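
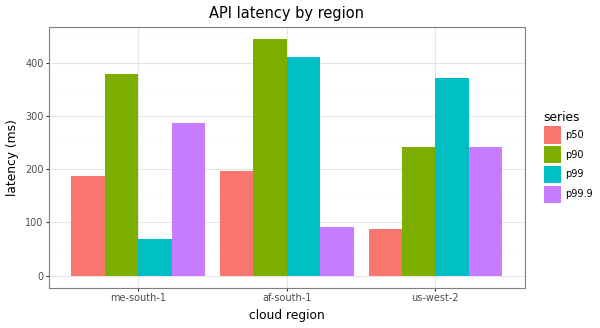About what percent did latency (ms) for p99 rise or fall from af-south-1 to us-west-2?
af-south-1 ≈ 400, us-west-2 ≈ 350; (350 − 400) / 400 ≈ -12.5%.

≈ -12.5%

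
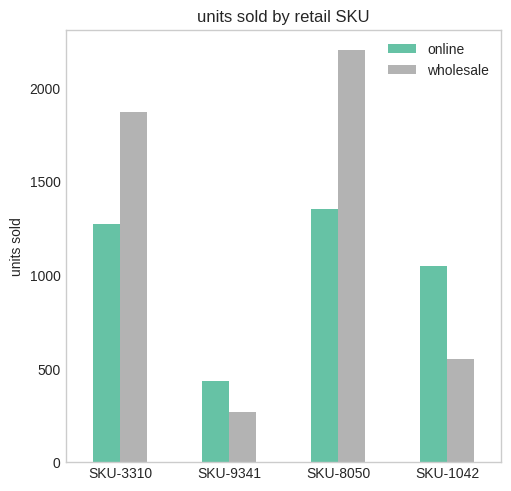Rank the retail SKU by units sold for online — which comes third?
Top 4 for online: SKU-8050 ≈ 1400, SKU-3310 ≈ 1200, SKU-1042 ≈ 1000, SKU-9341 ≈ 400.

SKU-1042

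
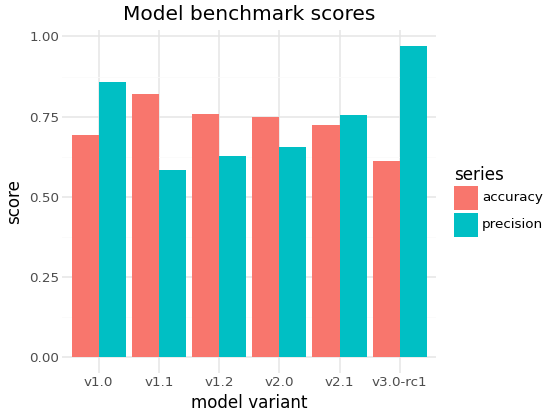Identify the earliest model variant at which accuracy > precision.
v1.0: accuracy ≈ 0.7 vs precision ≈ 0.9 (not yet); v1.1: accuracy ≈ 0.8 vs precision ≈ 0.6 (first crossover).

v1.1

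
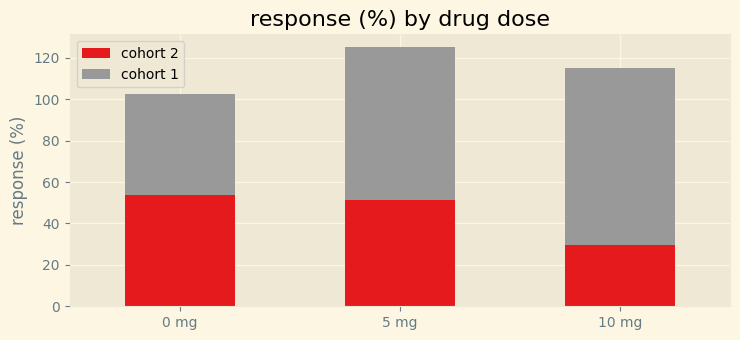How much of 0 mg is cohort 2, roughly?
cohort 2 top ≈ 60, bottom ≈ 0; segment ≈ 60.

≈ 60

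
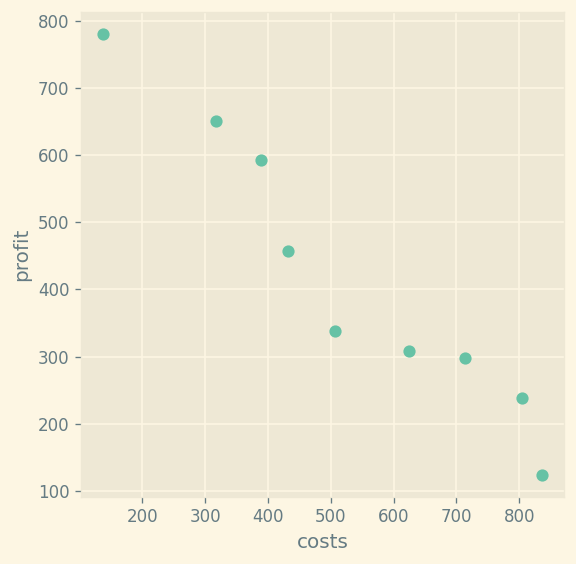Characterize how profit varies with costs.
negative, strong

Points are negatively correlated; strong (|r| ≈ 1.0).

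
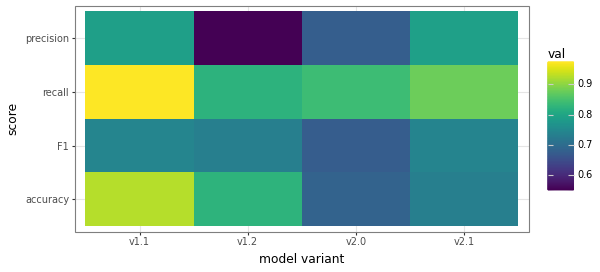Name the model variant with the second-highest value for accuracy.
v1.2

Top 3 for accuracy: v1.1 ≈ 0.95, v1.2 ≈ 0.80, v2.1 ≈ 0.75.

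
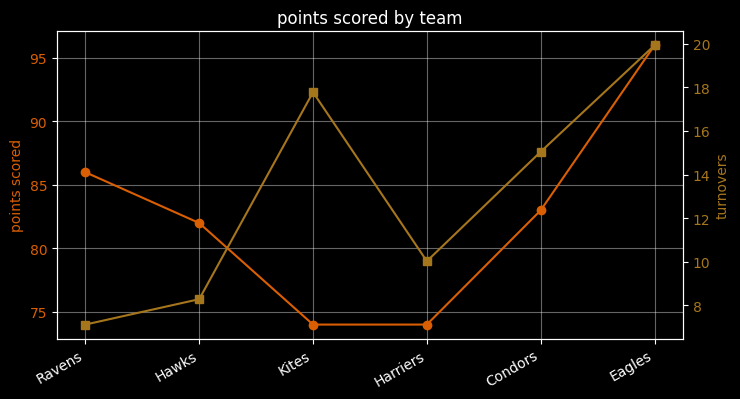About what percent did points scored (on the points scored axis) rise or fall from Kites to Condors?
Kites ≈ 74, Condors ≈ 84; (84 − 74) / 74 ≈ +13.5%.

≈ +13.5%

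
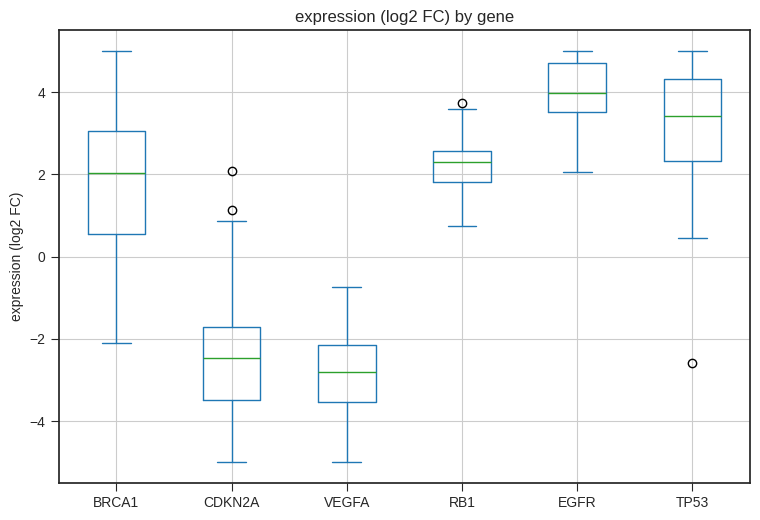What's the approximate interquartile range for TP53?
≈ 2

Q3 ≈ 4, Q1 ≈ 2; IQR ≈ 2.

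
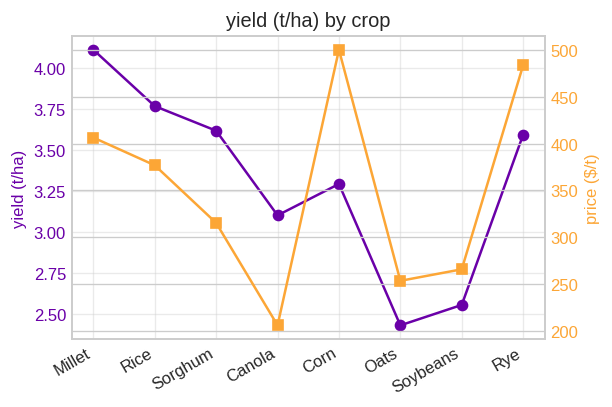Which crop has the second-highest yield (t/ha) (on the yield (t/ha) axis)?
Rice

Top 3 (on the yield (t/ha) axis): Millet ≈ 4.2, Rice ≈ 3.8, Sorghum ≈ 3.6.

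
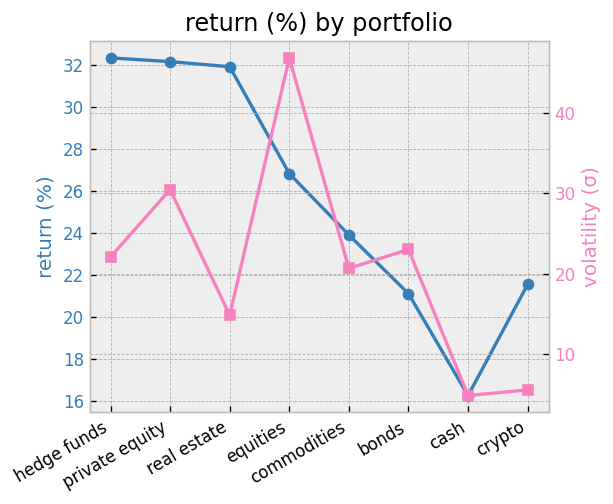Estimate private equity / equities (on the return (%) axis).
private equity ≈ 32, equities ≈ 26; 32/26 ≈ 1.23.

≈ 1.23×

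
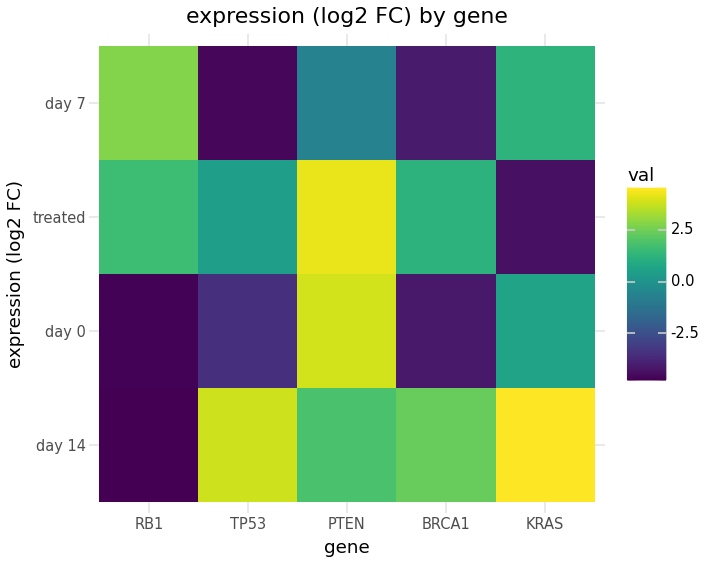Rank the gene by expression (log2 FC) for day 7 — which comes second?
Top 3 for day 7: RB1 ≈ 3, KRAS ≈ 1, PTEN ≈ -1.

KRAS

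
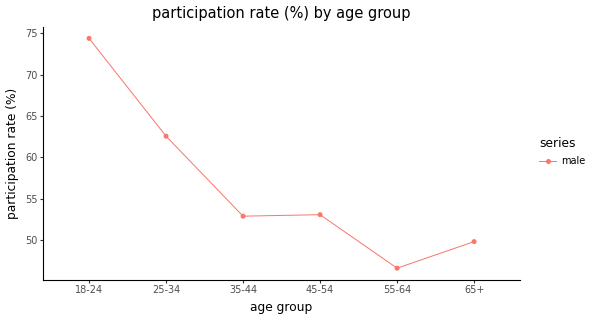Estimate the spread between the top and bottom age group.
≈ 30

Max 18-24 ≈ 75, min 55-64 ≈ 45; range ≈ 30.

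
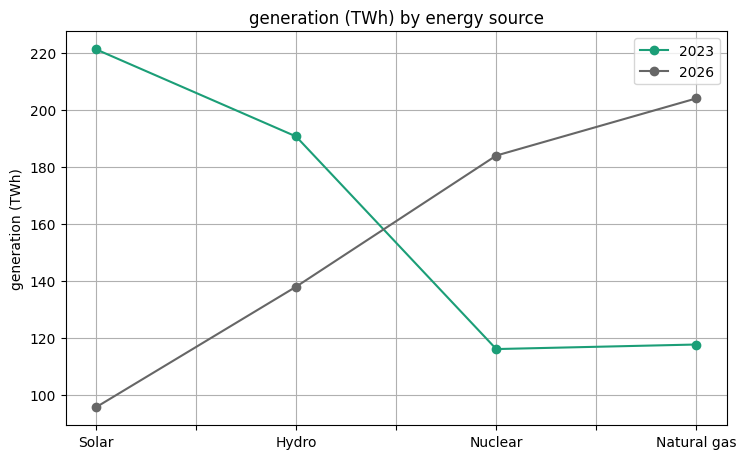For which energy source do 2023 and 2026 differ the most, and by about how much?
Solar: 2023 ≈ 220, 2026 ≈ 100 → gap ≈ 120. Next-largest (Natural gas) is only ≈ 80.

Solar, ≈ 120 TWh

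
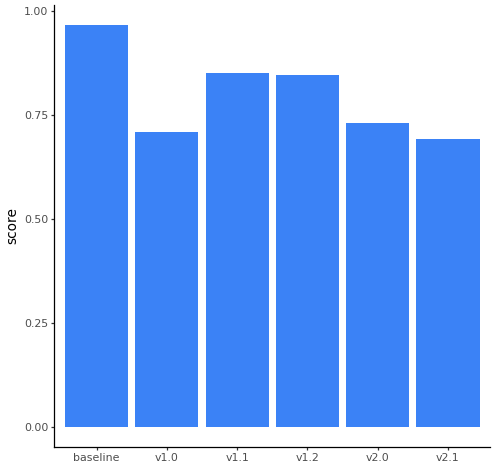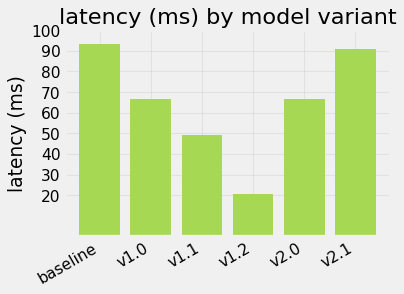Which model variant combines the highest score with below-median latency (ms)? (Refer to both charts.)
v1.1

Chart 2 median latency (ms) ≈ 70; below-median model variants: v1.1, v1.2, v2.0. Among those, v1.1 has the highest score (≈ 0.9).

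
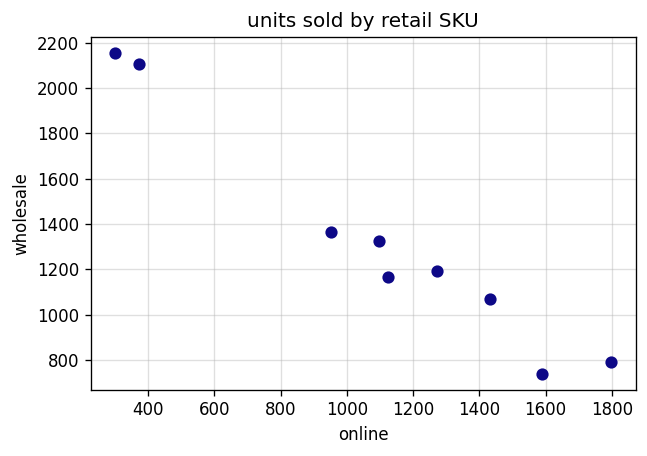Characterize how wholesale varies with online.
Points are negatively correlated; strong (|r| ≈ 1.0).

negative, strong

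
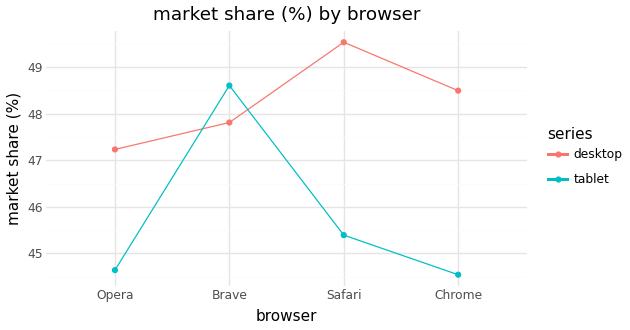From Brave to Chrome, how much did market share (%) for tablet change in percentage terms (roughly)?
Brave ≈ 48.5, Chrome ≈ 44.5; (44.5 − 48.5) / 48.5 ≈ -8.2%.

≈ -8.2%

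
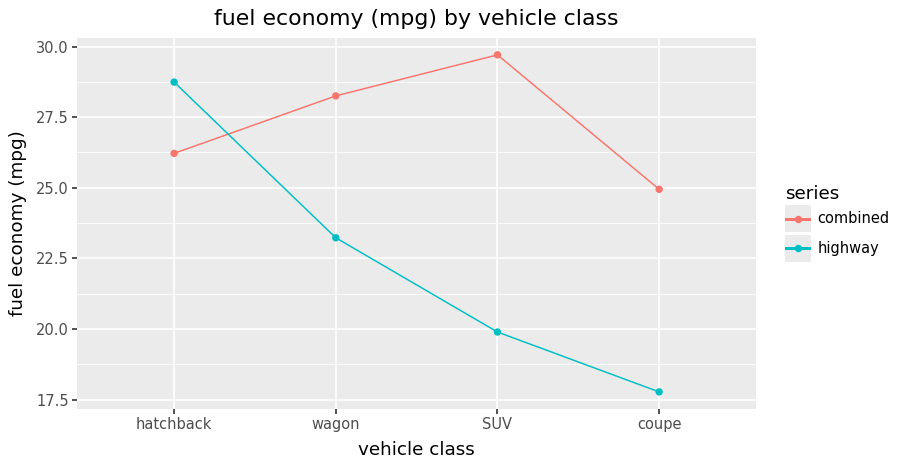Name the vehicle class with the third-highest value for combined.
hatchback

Top 4 for combined: SUV ≈ 30, wagon ≈ 28, hatchback ≈ 26, coupe ≈ 25.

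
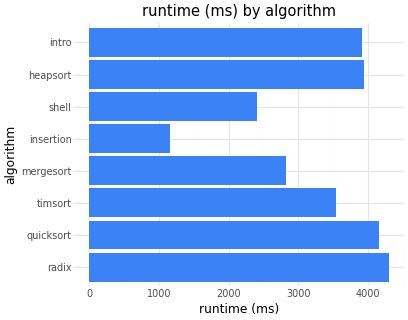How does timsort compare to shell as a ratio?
timsort ≈ 3500, shell ≈ 2500; 3500/2500 ≈ 1.4.

≈ 1.4×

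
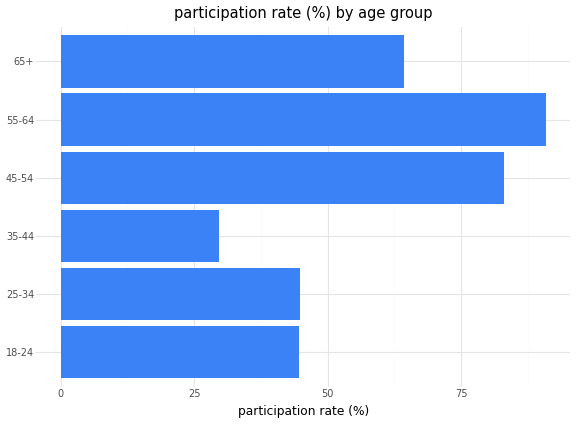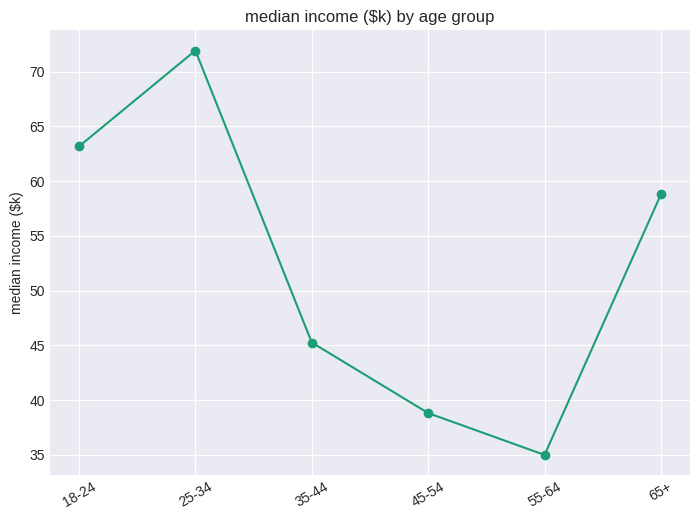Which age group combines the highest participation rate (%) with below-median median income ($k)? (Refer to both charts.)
Chart 2 median median income ($k) ≈ 50; below-median age groups: 35-44, 45-54, 55-64. Among those, 55-64 has the highest participation rate (%) (≈ 90).

55-64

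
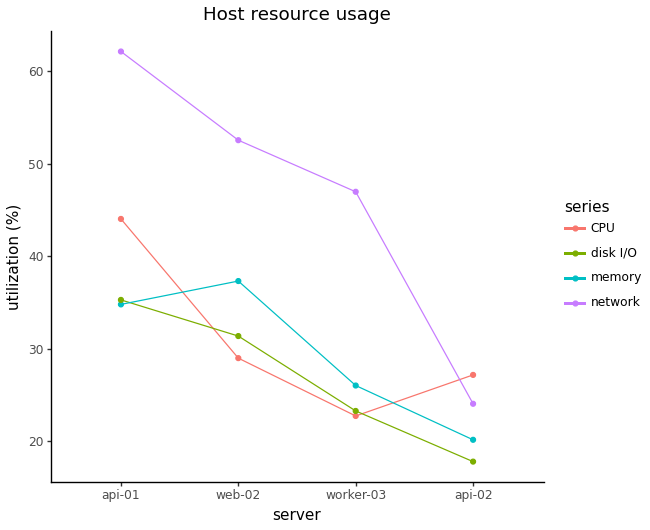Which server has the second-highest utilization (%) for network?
Top 3 for network: api-01 ≈ 60, web-02 ≈ 55, worker-03 ≈ 45.

web-02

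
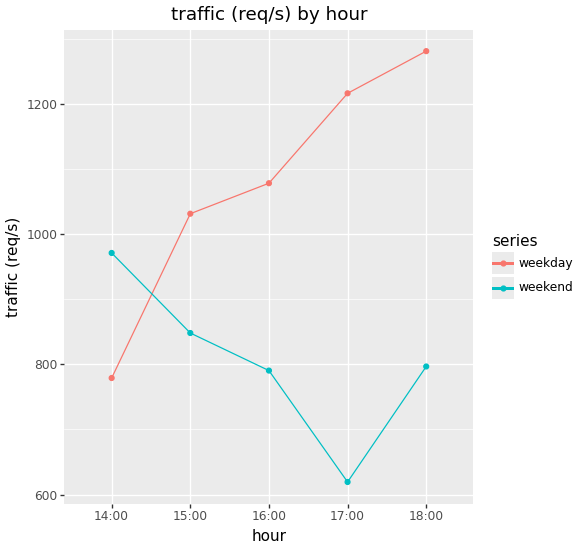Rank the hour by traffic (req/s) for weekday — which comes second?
17:00

Top 3 for weekday: 18:00 ≈ 1300, 17:00 ≈ 1200, 16:00 ≈ 1100.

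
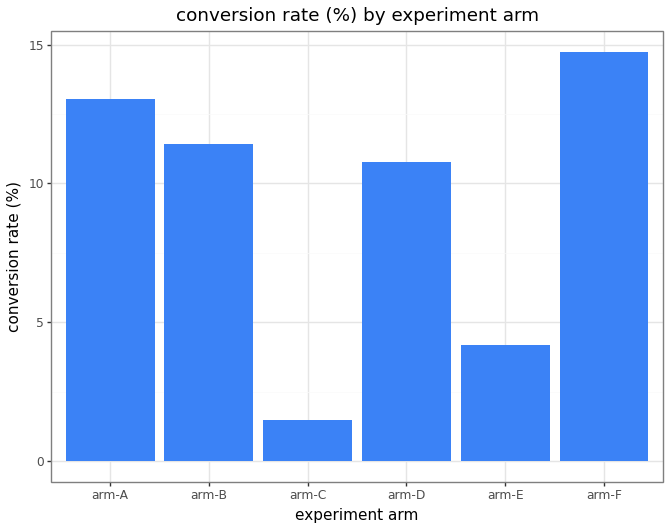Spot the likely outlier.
arm-C

arm-C ≈ 2; the rest sit between ≈ 4 and ≈ 14.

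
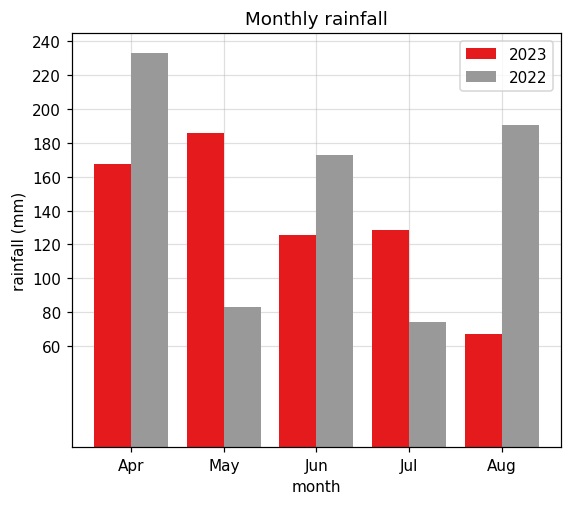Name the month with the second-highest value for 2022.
Aug

Top 3 for 2022: Apr ≈ 240, Aug ≈ 200, Jun ≈ 180.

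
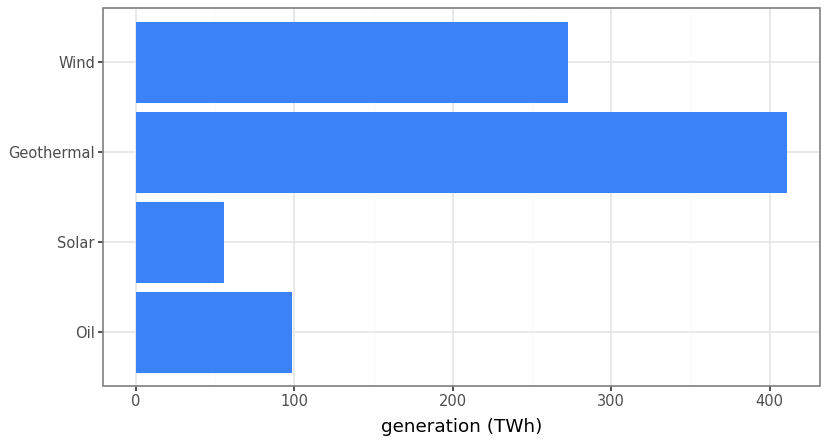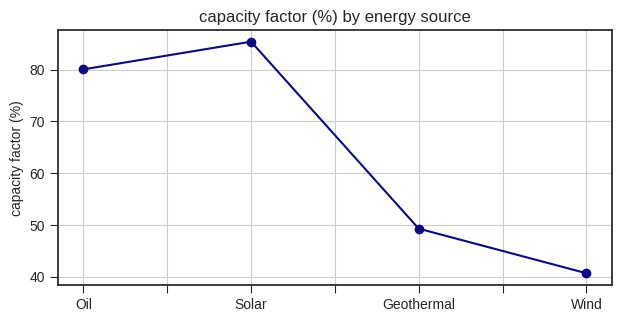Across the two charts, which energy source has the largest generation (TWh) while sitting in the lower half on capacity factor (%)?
Geothermal

Chart 2 median capacity factor (%) ≈ 60; below-median energy sources: Geothermal, Wind. Among those, Geothermal has the highest generation (TWh) (≈ 400).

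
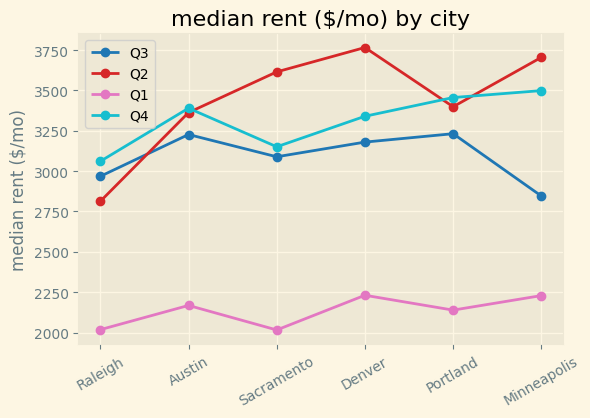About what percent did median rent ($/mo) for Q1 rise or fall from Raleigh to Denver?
≈ +10%

Raleigh ≈ 2000, Denver ≈ 2200; (2200 − 2000) / 2000 ≈ +10%.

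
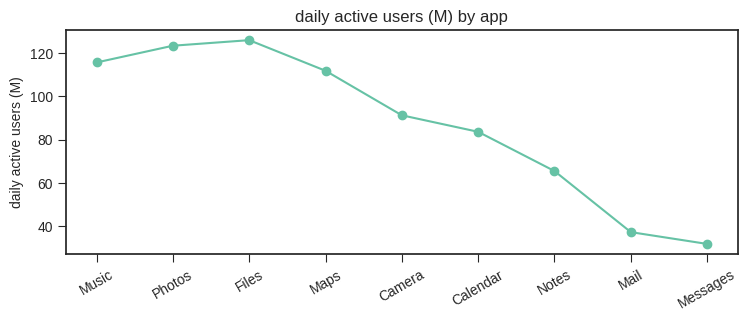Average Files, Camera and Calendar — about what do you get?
≈ 100

(130 + 90 + 80) / 3 ≈ 100.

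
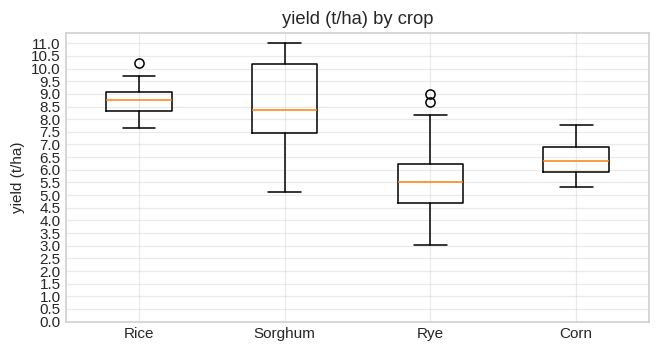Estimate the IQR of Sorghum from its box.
Q3 ≈ 10.0, Q1 ≈ 7.5; IQR ≈ 2.5.

≈ 2.5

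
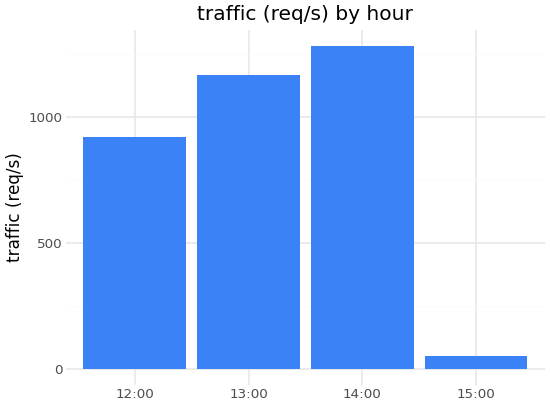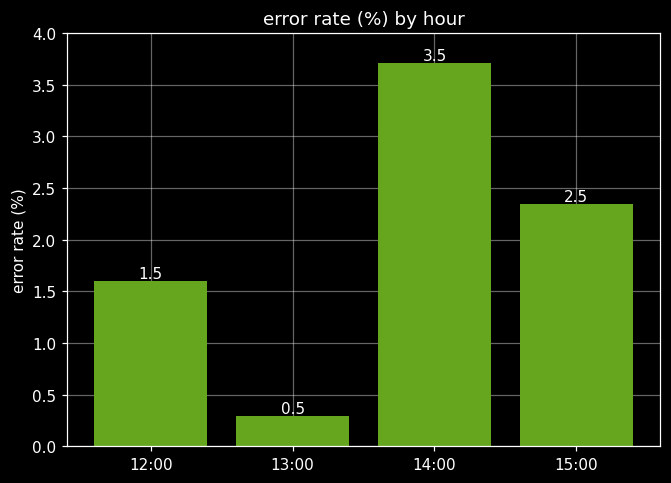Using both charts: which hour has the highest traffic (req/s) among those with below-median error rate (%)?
Chart 2 median error rate (%) ≈ 2; below-median hours: 12:00, 13:00. Among those, 13:00 has the highest traffic (req/s) (≈ 1200).

13:00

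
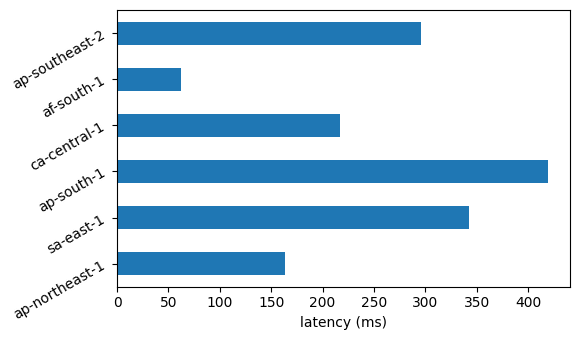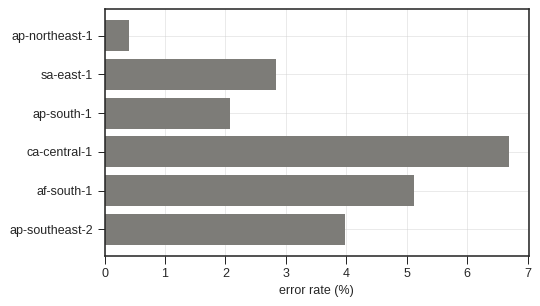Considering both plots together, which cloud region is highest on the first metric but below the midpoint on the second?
ap-south-1

Chart 2 median error rate (%) ≈ 3; below-median cloud regions: ap-northeast-1, sa-east-1, ap-south-1. Among those, ap-south-1 has the highest latency (ms) (≈ 400).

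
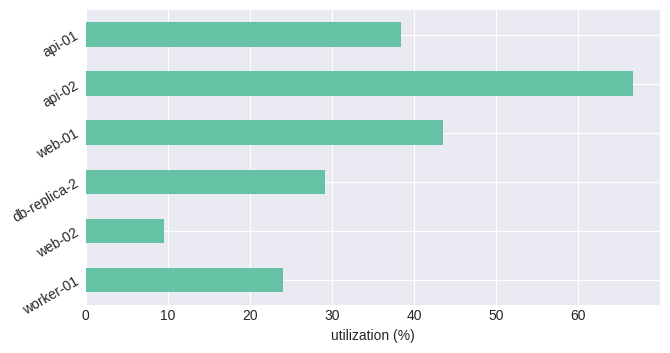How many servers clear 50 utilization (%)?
Above 50: api-02.

1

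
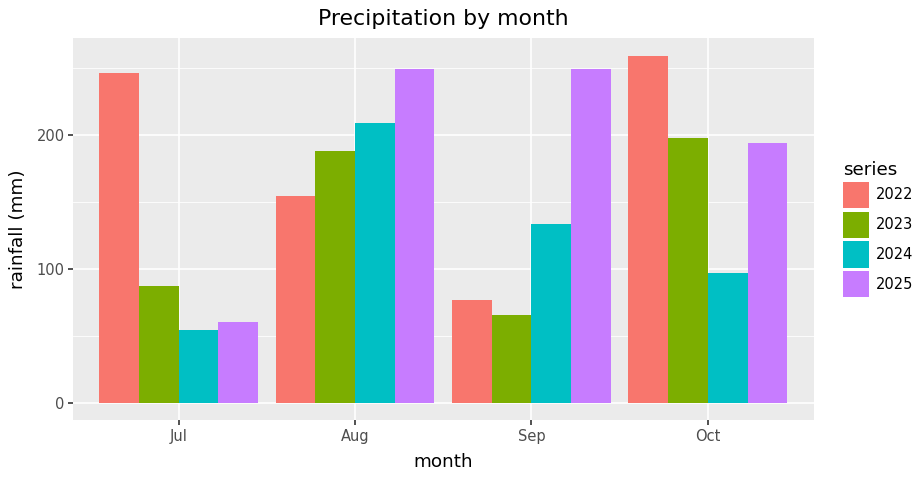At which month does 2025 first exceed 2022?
Aug

Jul: 2025 ≈ 50 vs 2022 ≈ 250 (not yet); Aug: 2025 ≈ 250 vs 2022 ≈ 150 (first crossover).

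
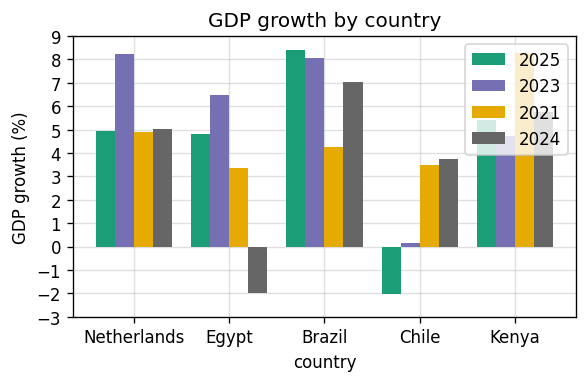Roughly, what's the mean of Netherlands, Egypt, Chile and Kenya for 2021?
(5 + 3 + 3 + 8) / 4 ≈ 5.

≈ 5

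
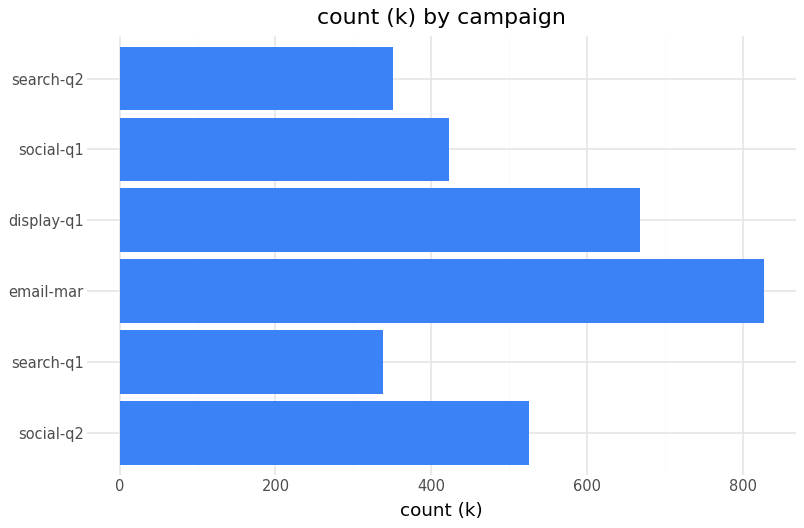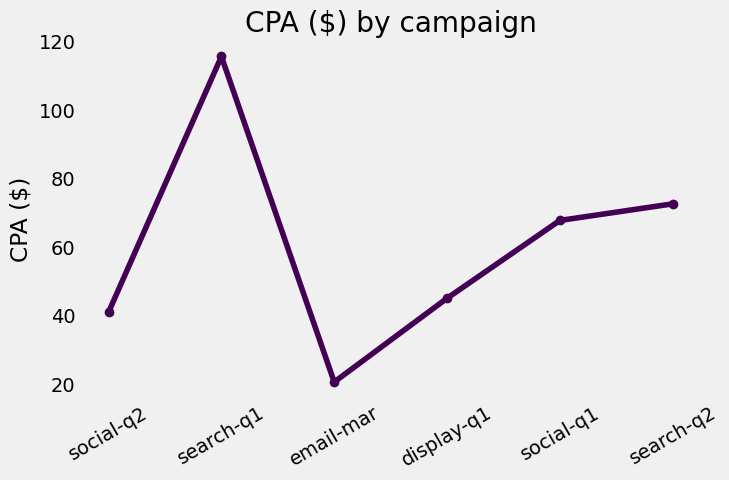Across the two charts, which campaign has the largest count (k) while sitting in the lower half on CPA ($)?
email-mar

Chart 2 median CPA ($) ≈ 60; below-median campaigns: social-q2, email-mar, display-q1. Among those, email-mar has the highest count (k) (≈ 800).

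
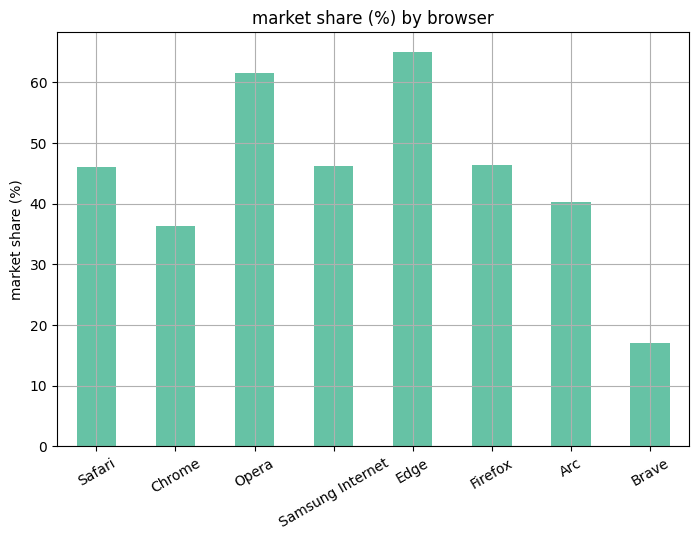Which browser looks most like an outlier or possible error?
Brave

Brave ≈ 20; the rest sit between ≈ 40 and ≈ 60.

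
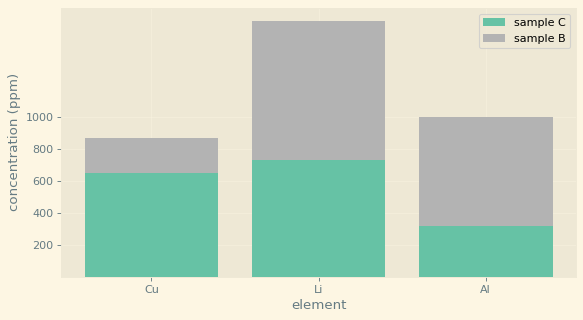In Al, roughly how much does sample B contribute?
≈ 600

sample B top ≈ 1000, bottom ≈ 400; segment ≈ 600.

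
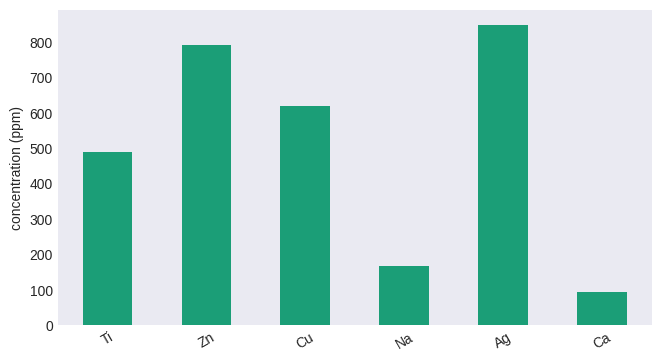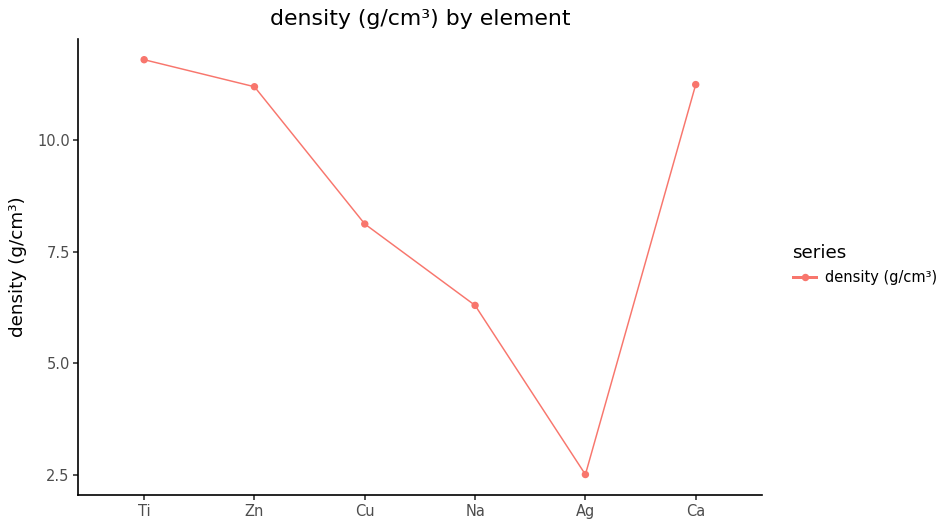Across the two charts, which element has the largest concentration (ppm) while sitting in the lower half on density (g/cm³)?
Ag

Chart 2 median density (g/cm³) ≈ 10; below-median elements: Cu, Na, Ag. Among those, Ag has the highest concentration (ppm) (≈ 800).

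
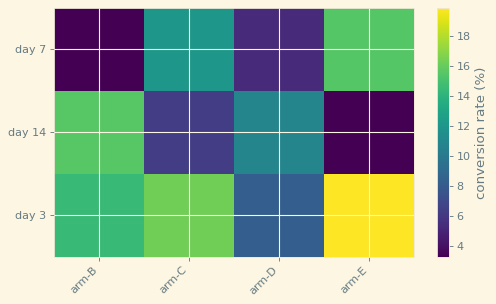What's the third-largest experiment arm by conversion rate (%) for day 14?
Top 4 for day 14: arm-B ≈ 16, arm-D ≈ 10, arm-C ≈ 6, arm-E ≈ 4.

arm-C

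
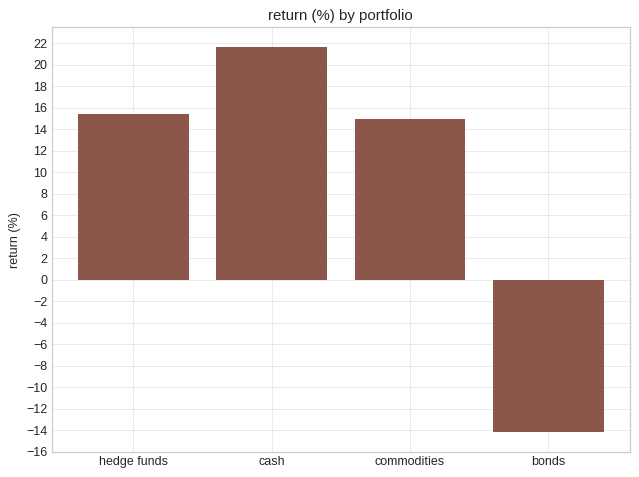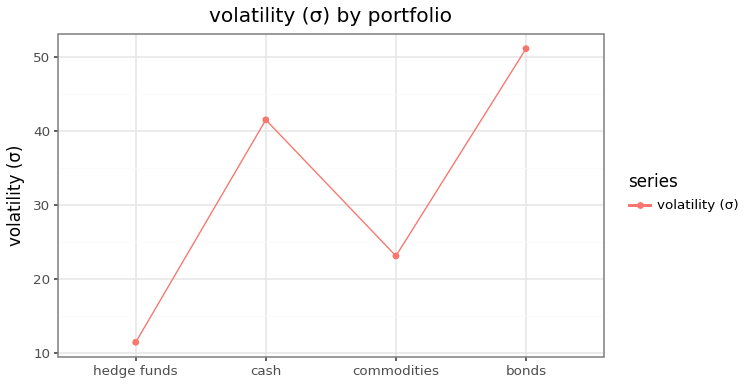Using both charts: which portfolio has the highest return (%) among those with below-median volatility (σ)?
Chart 2 median volatility (σ) ≈ 30; below-median portfolios: hedge funds, commodities. Among those, hedge funds has the highest return (%) (≈ 16).

hedge funds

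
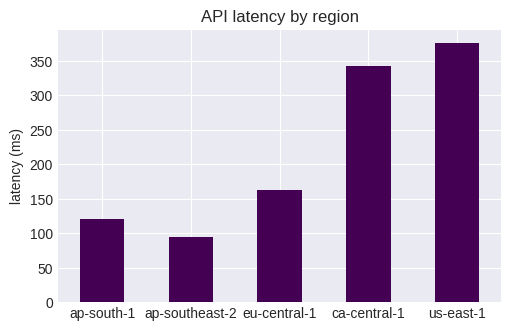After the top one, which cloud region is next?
Top 3: us-east-1 ≈ 400, ca-central-1 ≈ 350, eu-central-1 ≈ 150.

ca-central-1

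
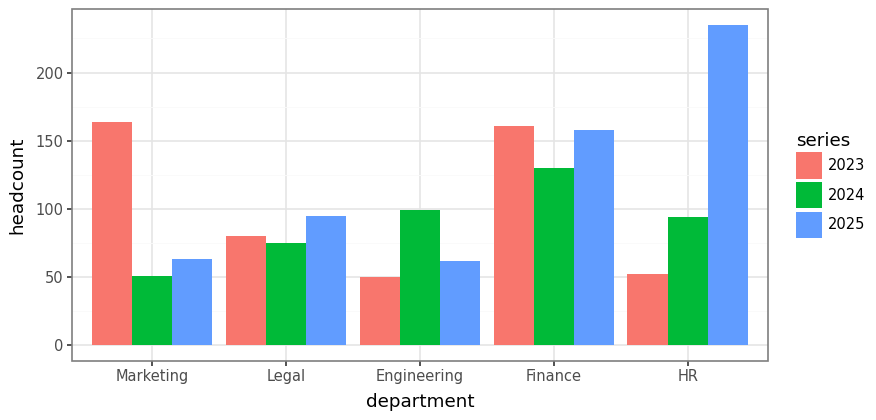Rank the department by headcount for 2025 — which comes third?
Top 4 for 2025: HR ≈ 240, Finance ≈ 160, Legal ≈ 100, Marketing ≈ 60.

Legal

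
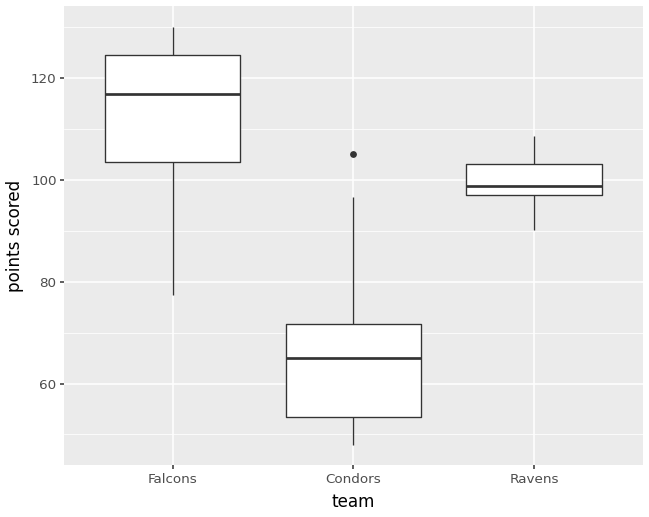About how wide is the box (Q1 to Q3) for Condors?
Q3 ≈ 70, Q1 ≈ 55; IQR ≈ 15.

≈ 15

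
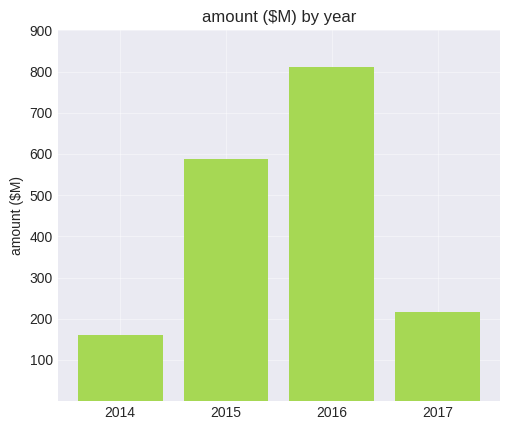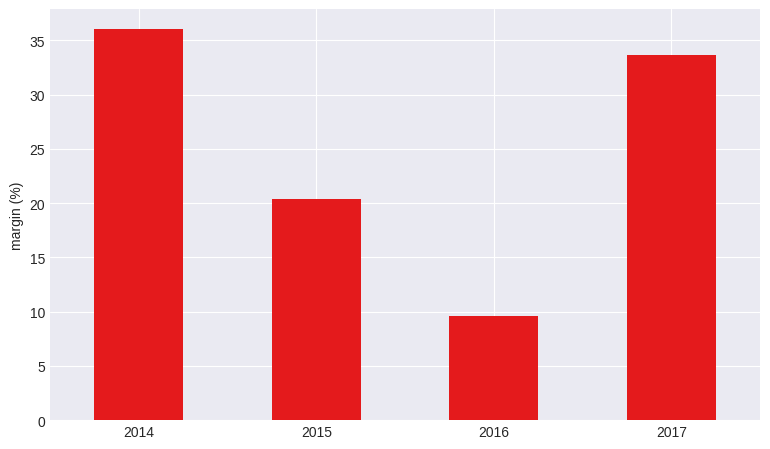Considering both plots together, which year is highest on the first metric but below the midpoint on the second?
2016

Chart 2 median margin (%) ≈ 25; below-median years: 2015, 2016. Among those, 2016 has the highest amount ($M) (≈ 800).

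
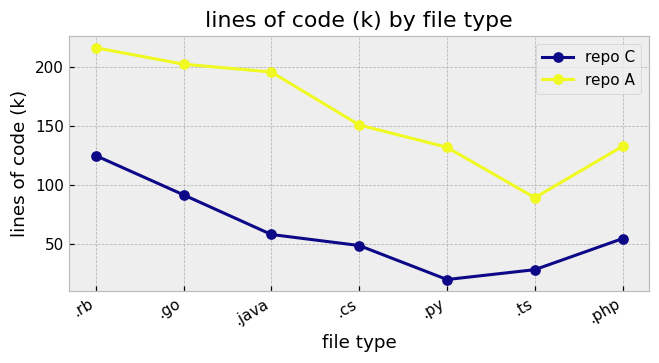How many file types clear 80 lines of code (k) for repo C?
Above 80: .rb, .go.

2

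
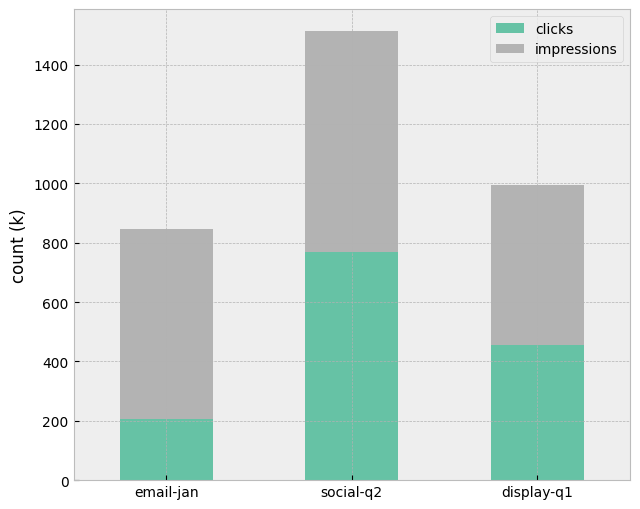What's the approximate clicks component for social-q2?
≈ 800

clicks top ≈ 800, bottom ≈ 0; segment ≈ 800.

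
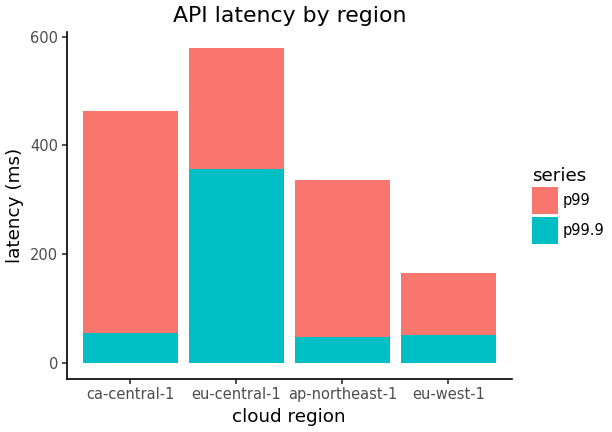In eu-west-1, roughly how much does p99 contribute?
≈ 100

p99 top ≈ 150, bottom ≈ 50; segment ≈ 100.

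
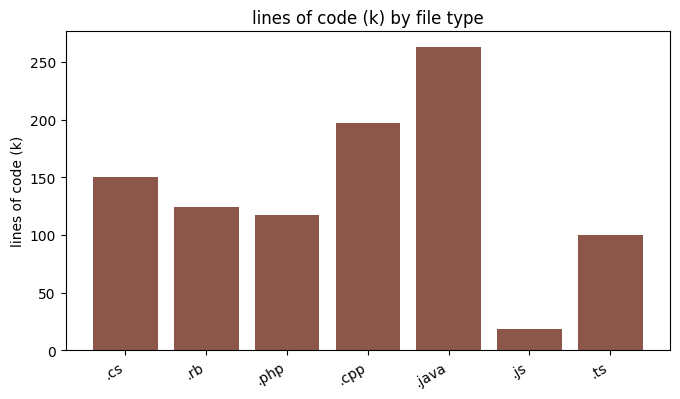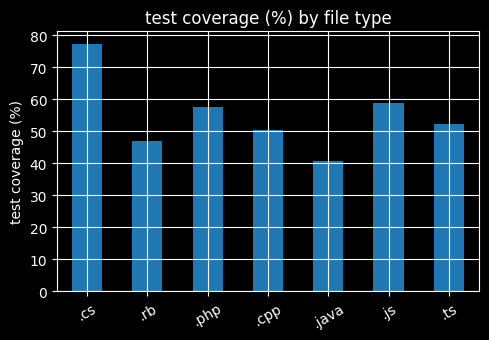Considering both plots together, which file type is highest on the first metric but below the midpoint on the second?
Chart 2 median test coverage (%) ≈ 50; below-median file types: .rb, .cpp, .java. Among those, .java has the highest lines of code (k) (≈ 275).

.java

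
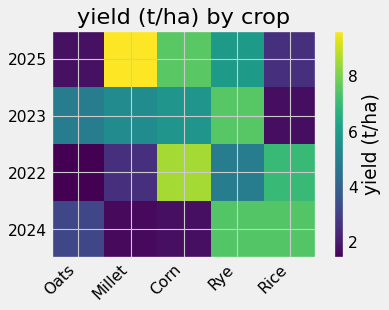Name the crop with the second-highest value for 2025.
Top 3 for 2025: Millet ≈ 10, Corn ≈ 8, Rye ≈ 6.

Corn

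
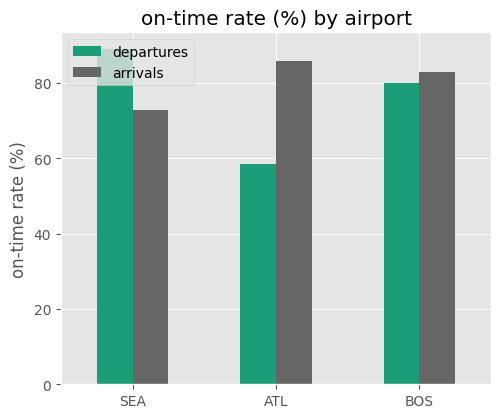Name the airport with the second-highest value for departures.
BOS

Top 3 for departures: SEA ≈ 90, BOS ≈ 80, ATL ≈ 60.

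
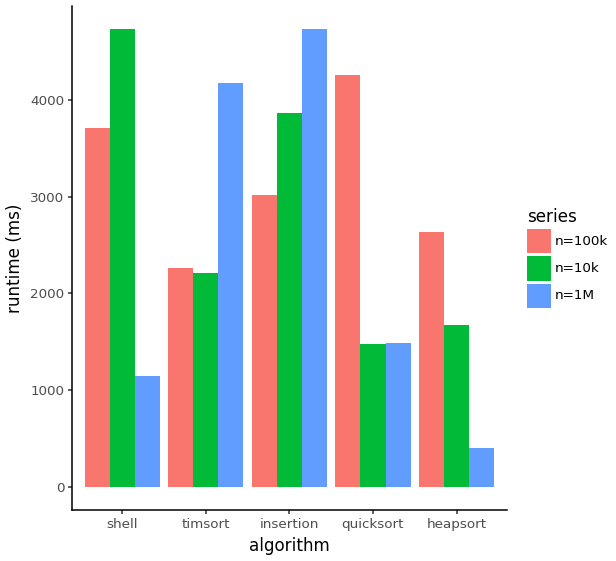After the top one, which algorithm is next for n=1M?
timsort

Top 3 for n=1M: insertion ≈ 4500, timsort ≈ 4000, quicksort ≈ 1500.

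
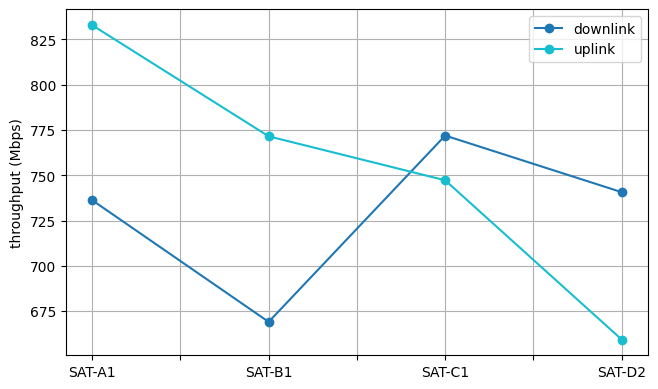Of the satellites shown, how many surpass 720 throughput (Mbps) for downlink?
3

Above 720: SAT-A1, SAT-C1, SAT-D2.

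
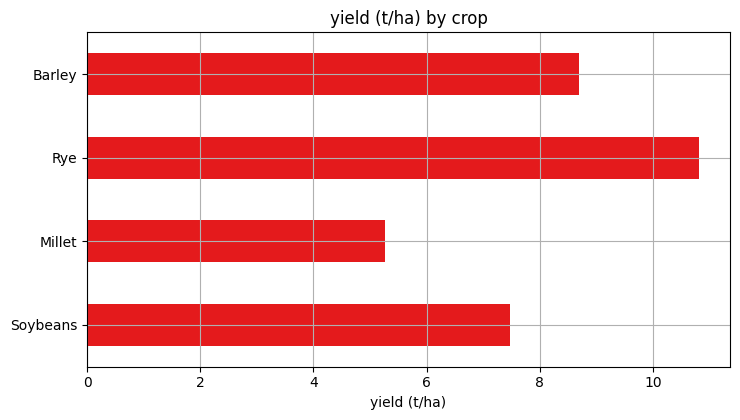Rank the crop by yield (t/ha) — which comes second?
Top 3: Rye ≈ 11, Barley ≈ 9, Soybeans ≈ 7.

Barley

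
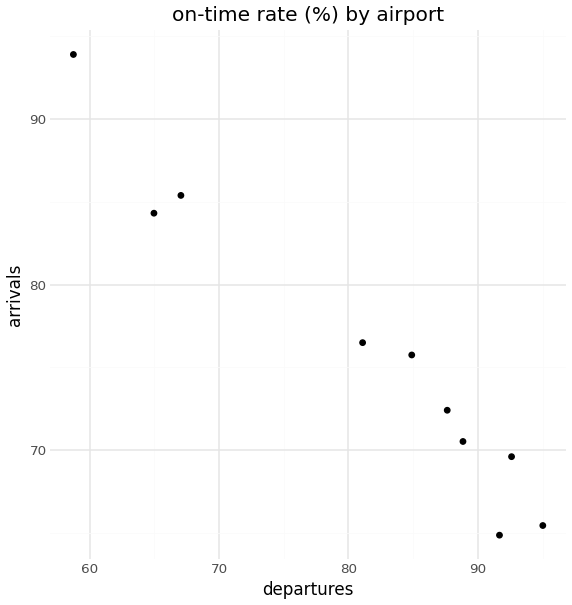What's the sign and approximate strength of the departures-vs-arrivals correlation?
negative, strong

Points are negatively correlated; strong (|r| ≈ 1.0).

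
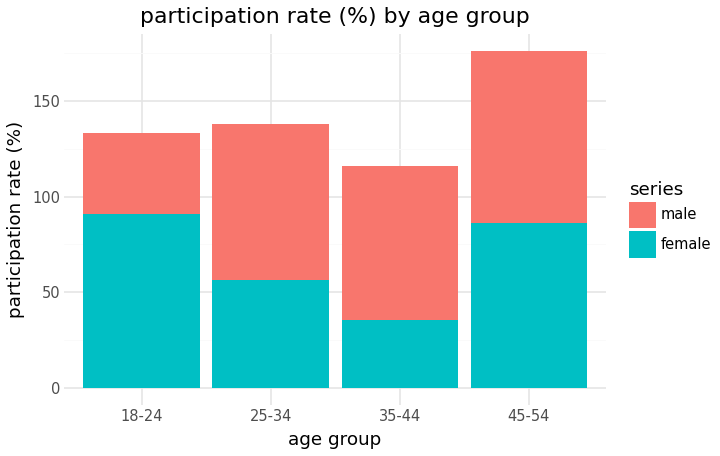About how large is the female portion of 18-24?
≈ 100

female top ≈ 100, bottom ≈ 0; segment ≈ 100.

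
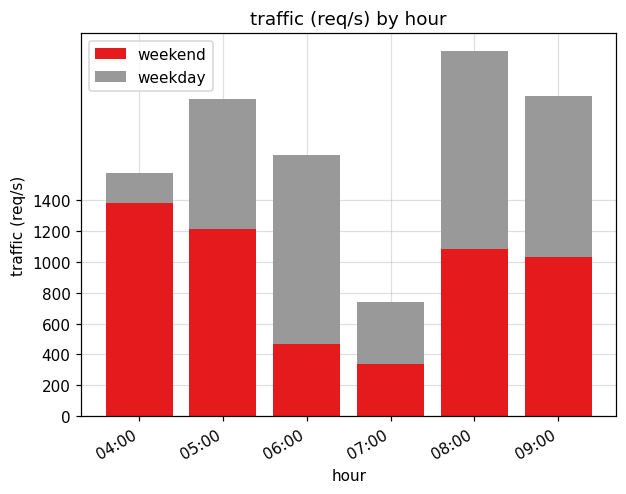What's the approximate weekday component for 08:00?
≈ 1400

weekday top ≈ 2400, bottom ≈ 1000; segment ≈ 1400.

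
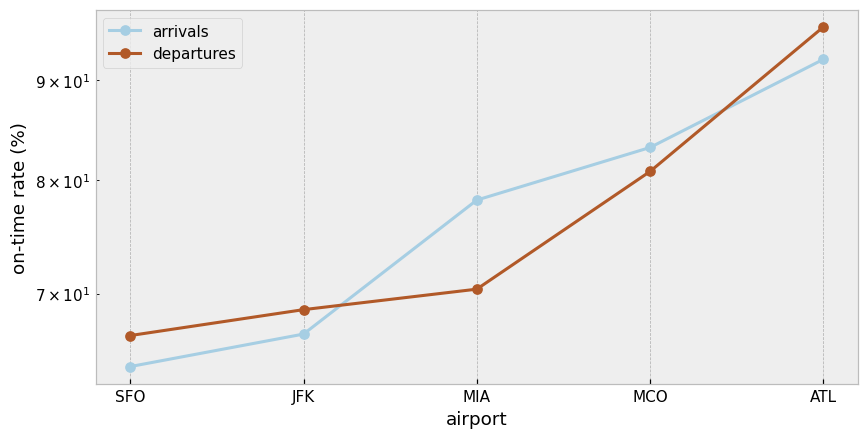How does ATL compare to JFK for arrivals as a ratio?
ATL ≈ 90, JFK ≈ 65; 90/65 ≈ 1.38.

≈ 1.38×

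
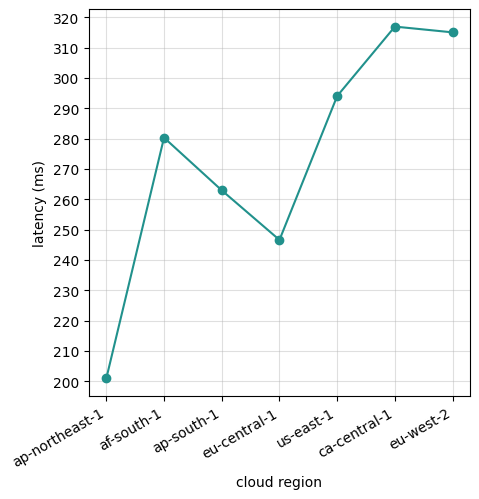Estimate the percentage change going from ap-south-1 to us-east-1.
ap-south-1 ≈ 260, us-east-1 ≈ 290; (290 − 260) / 260 ≈ +11.5%.

≈ +11.5%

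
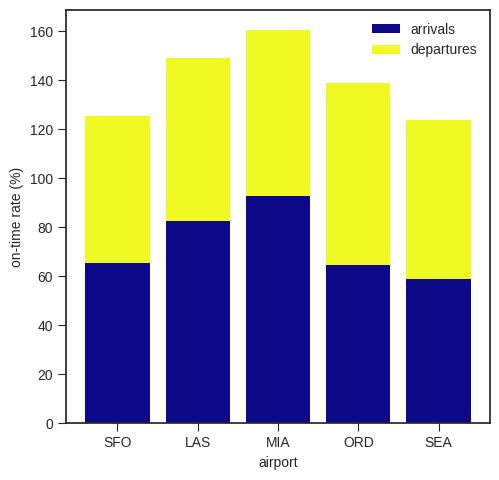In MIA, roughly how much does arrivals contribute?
arrivals top ≈ 100, bottom ≈ 0; segment ≈ 100.

≈ 100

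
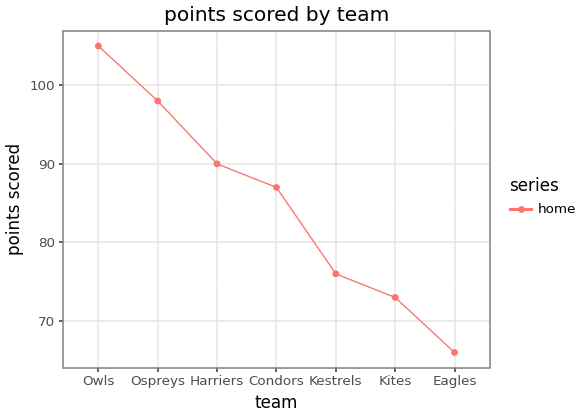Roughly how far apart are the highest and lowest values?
≈ 40

Max Owls ≈ 105, min Eagles ≈ 65; range ≈ 40.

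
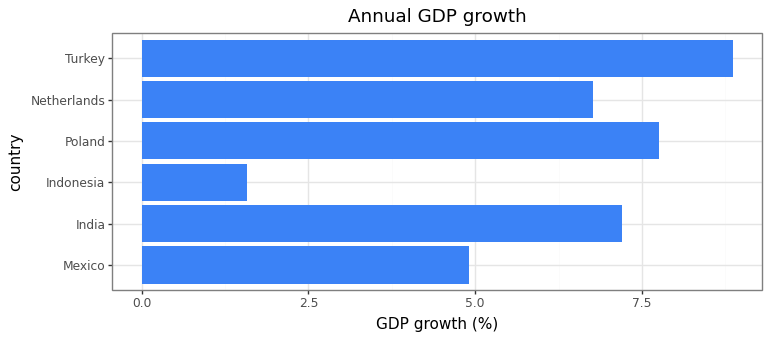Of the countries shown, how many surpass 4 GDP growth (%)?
Above 4: Mexico, India, Poland, Netherlands, Turkey.

5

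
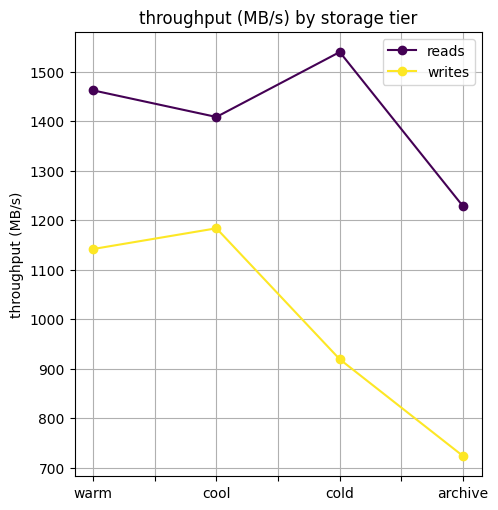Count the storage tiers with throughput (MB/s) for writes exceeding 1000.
2

Above 1000: warm, cool.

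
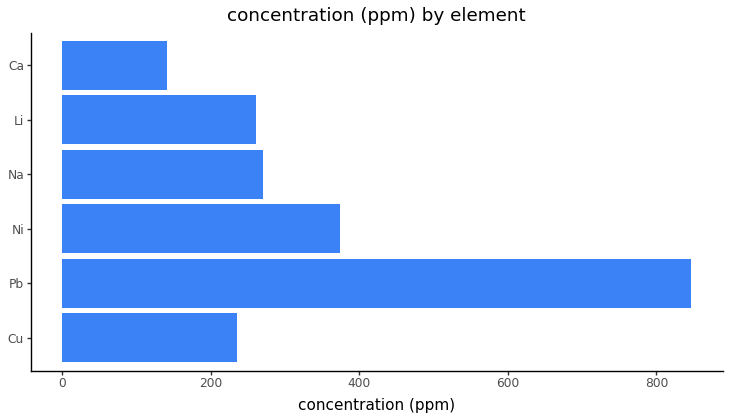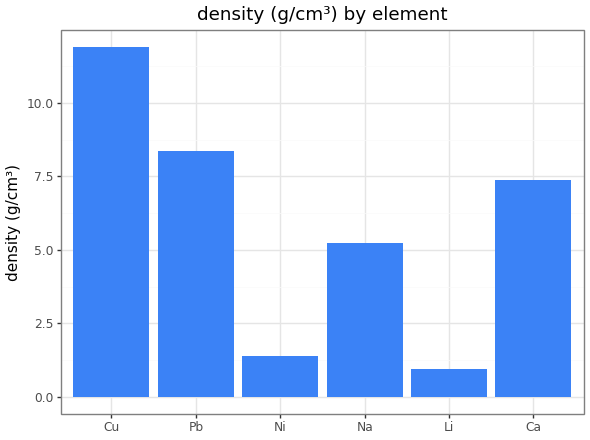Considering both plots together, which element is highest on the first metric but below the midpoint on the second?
Chart 2 median density (g/cm³) ≈ 6; below-median elements: Ni, Na, Li. Among those, Ni has the highest concentration (ppm) (≈ 400).

Ni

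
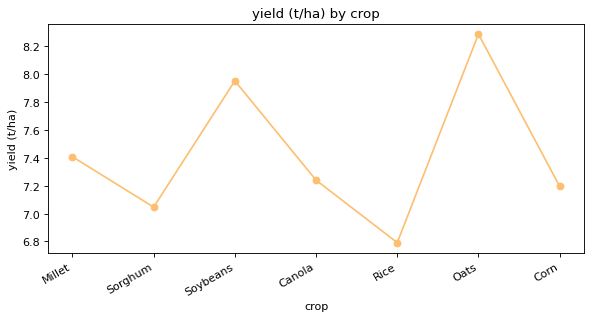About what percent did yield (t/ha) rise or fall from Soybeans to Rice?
Soybeans ≈ 8.0, Rice ≈ 6.8; (6.8 − 8.0) / 8.0 ≈ -15%.

≈ -15%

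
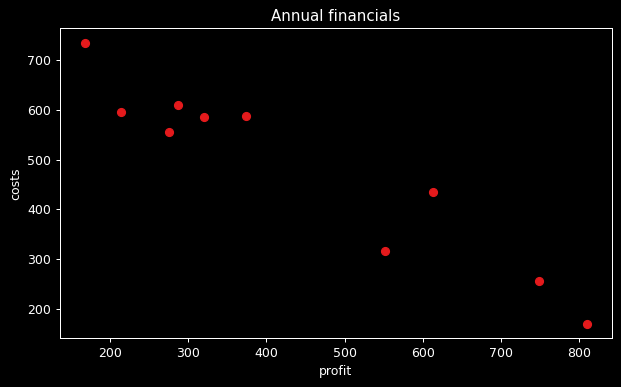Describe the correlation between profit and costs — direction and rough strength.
Points are negatively correlated; strong (|r| ≈ 1.0).

negative, strong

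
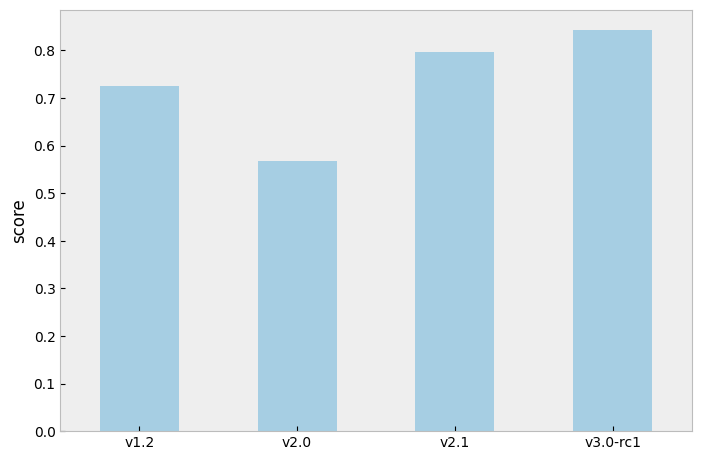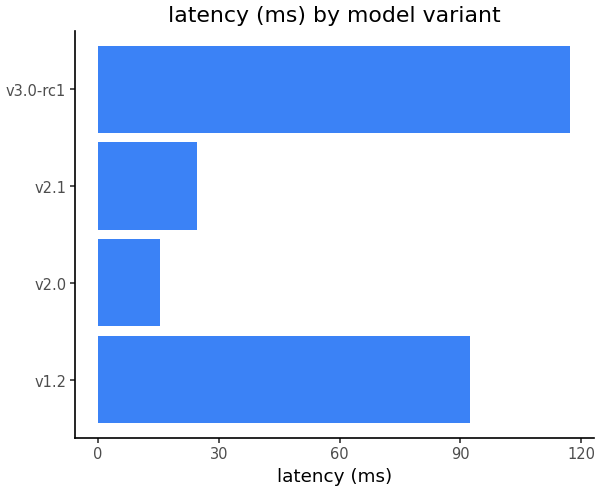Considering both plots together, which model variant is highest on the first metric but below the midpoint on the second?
v2.1

Chart 2 median latency (ms) ≈ 60; below-median model variants: v2.0, v2.1. Among those, v2.1 has the highest score (≈ 0.8).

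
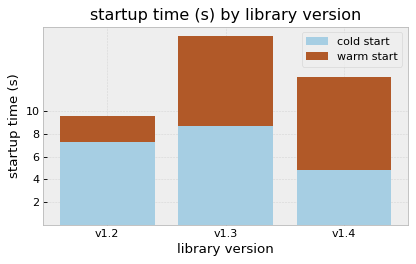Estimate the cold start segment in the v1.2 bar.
≈ 8

cold start top ≈ 8, bottom ≈ 0; segment ≈ 8.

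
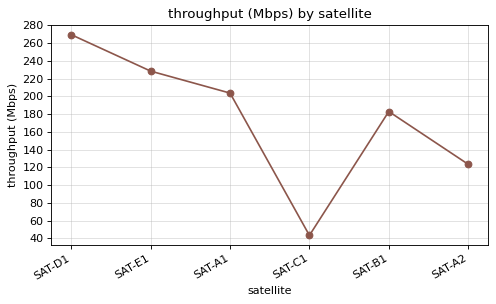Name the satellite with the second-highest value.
Top 3: SAT-D1 ≈ 260, SAT-E1 ≈ 220, SAT-A1 ≈ 200.

SAT-E1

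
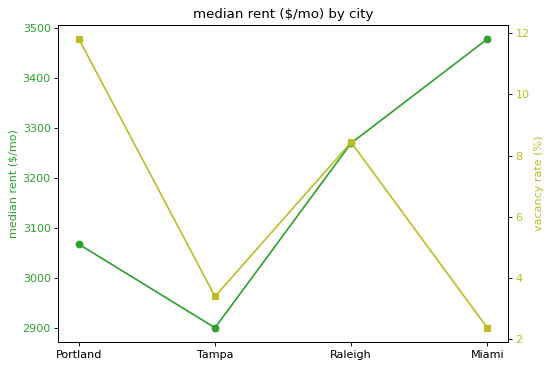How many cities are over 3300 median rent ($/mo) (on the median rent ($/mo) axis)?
Above 3300: Miami.

1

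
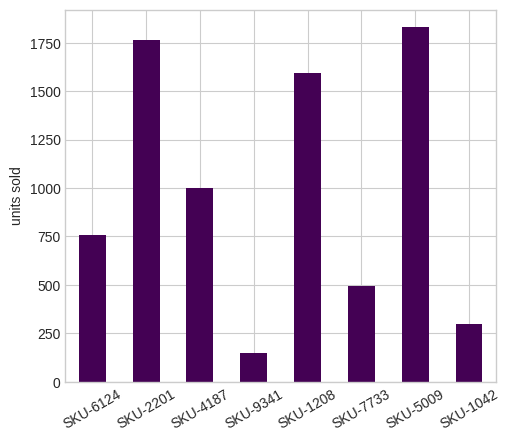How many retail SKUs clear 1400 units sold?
Above 1400: SKU-2201, SKU-1208, SKU-5009.

3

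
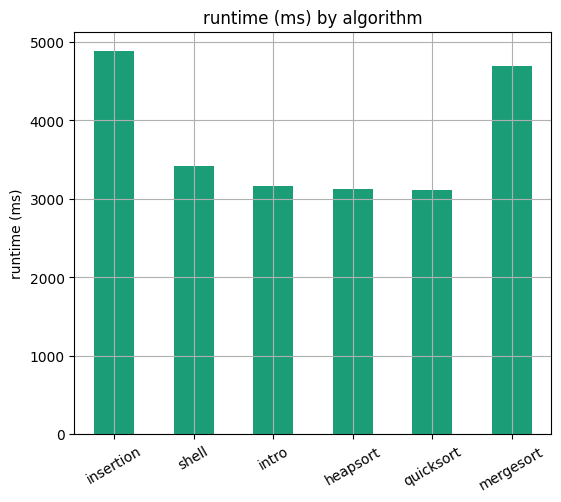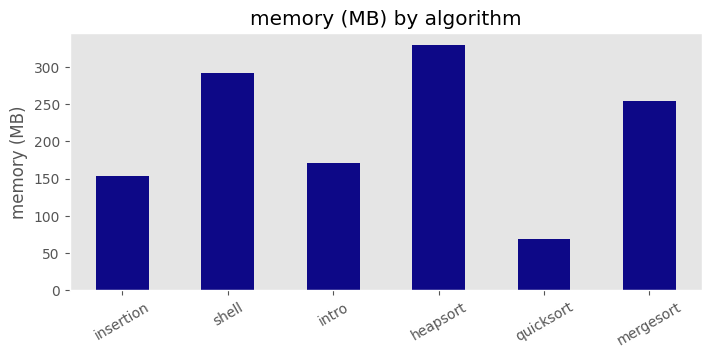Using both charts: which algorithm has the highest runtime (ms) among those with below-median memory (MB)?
insertion

Chart 2 median memory (MB) ≈ 200; below-median algorithms: insertion, intro, quicksort. Among those, insertion has the highest runtime (ms) (≈ 5000).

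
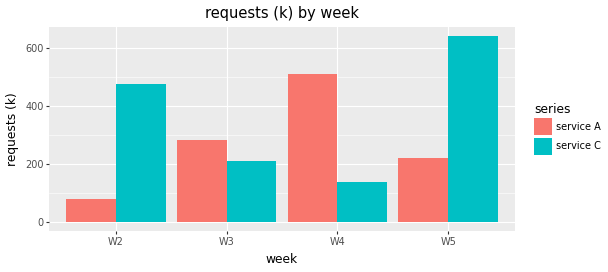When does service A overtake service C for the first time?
W2: service A ≈ 100 vs service C ≈ 500 (not yet); W3: service A ≈ 300 vs service C ≈ 200 (first crossover).

W3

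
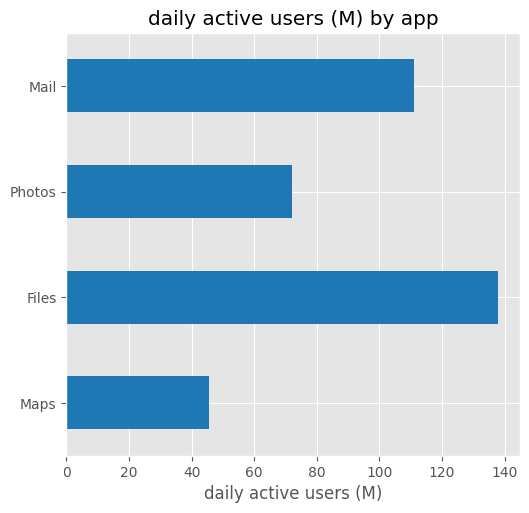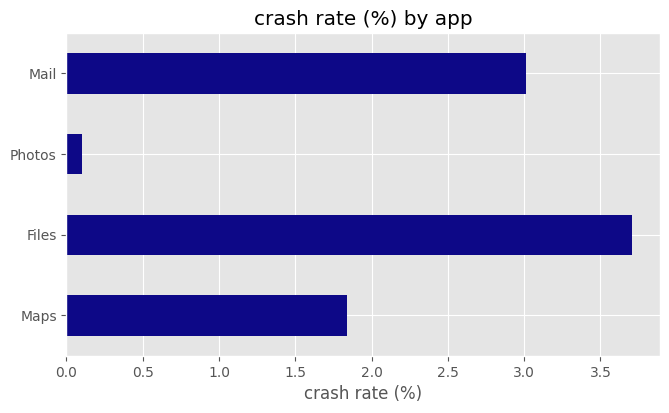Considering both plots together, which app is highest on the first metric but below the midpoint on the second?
Chart 2 median crash rate (%) ≈ 2.5; below-median apps: Maps, Photos. Among those, Photos has the highest daily active users (M) (≈ 80).

Photos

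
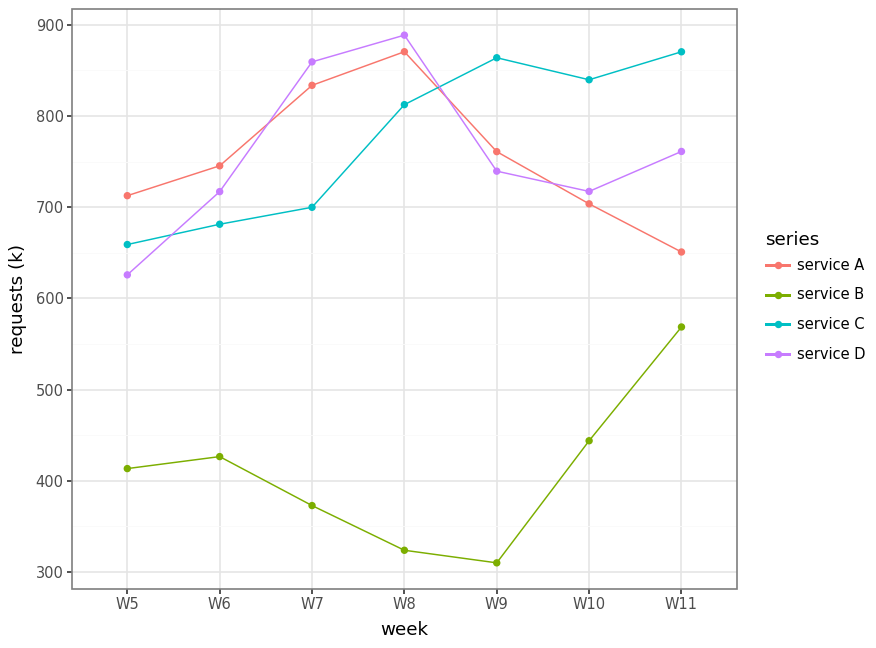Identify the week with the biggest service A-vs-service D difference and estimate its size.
W11, ≈ 100 k

W11: service A ≈ 650, service D ≈ 750 → gap ≈ 100. Next-largest (W5) is only ≈ 50.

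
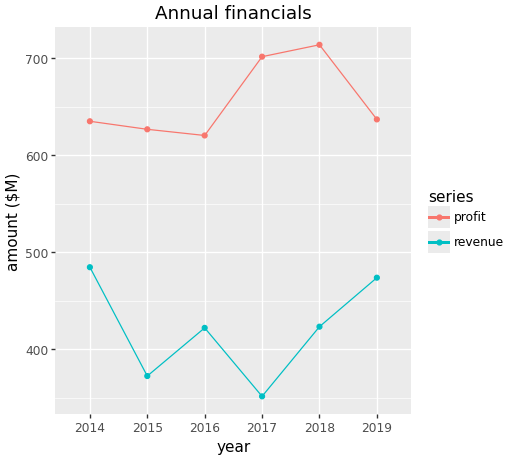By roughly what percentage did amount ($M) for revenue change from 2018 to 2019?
2018 ≈ 400, 2019 ≈ 450; (450 − 400) / 400 ≈ +12.5%.

≈ +12.5%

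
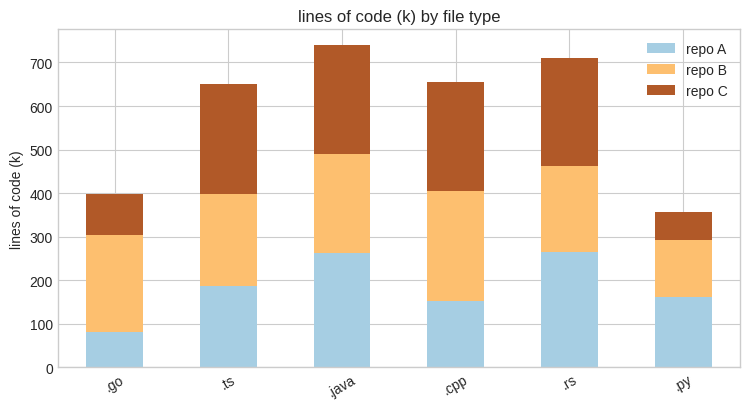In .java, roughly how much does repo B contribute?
≈ 200

repo B top ≈ 500, bottom ≈ 300; segment ≈ 200.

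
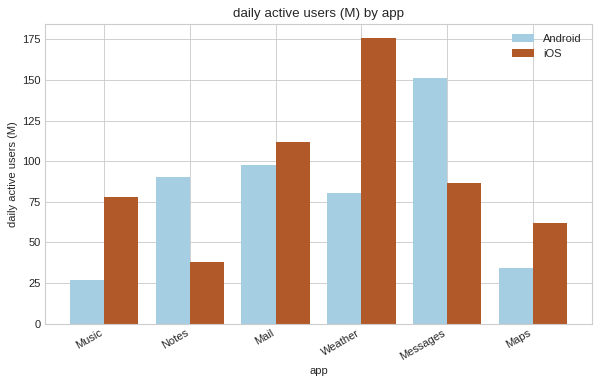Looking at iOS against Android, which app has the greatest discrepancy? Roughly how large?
Weather: iOS ≈ 180, Android ≈ 80 → gap ≈ 100. Next-largest (Messages) is only ≈ 80.

Weather, ≈ 100 M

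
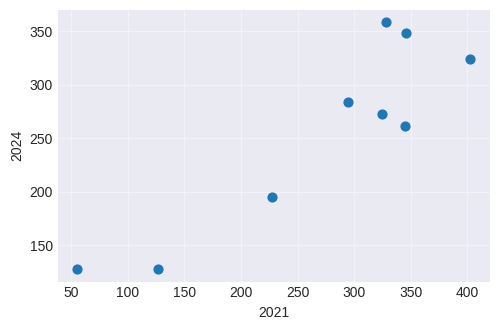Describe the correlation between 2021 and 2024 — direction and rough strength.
positive, strong

Points are positively correlated; strong (|r| ≈ 0.9).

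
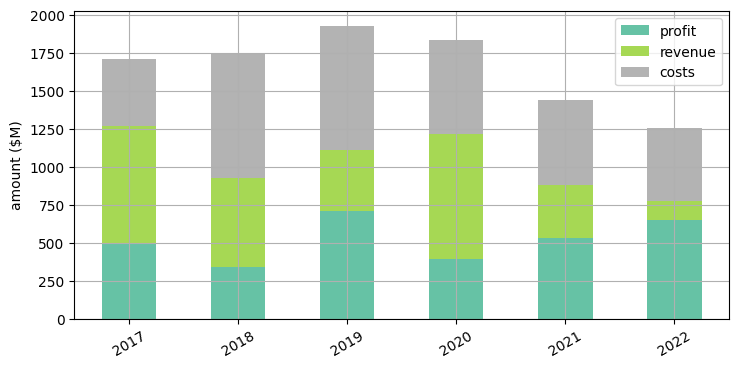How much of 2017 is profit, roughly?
profit top ≈ 400, bottom ≈ 0; segment ≈ 400.

≈ 400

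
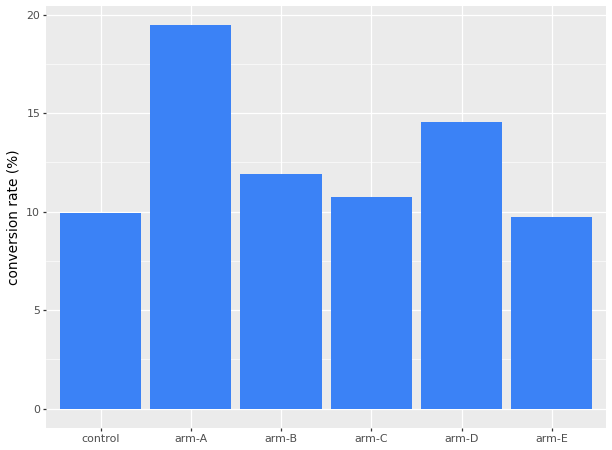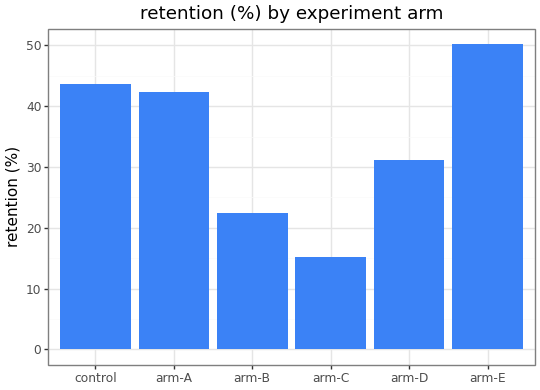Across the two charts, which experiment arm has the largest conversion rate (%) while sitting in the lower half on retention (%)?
arm-D

Chart 2 median retention (%) ≈ 35; below-median experiment arms: arm-B, arm-C, arm-D. Among those, arm-D has the highest conversion rate (%) (≈ 14).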